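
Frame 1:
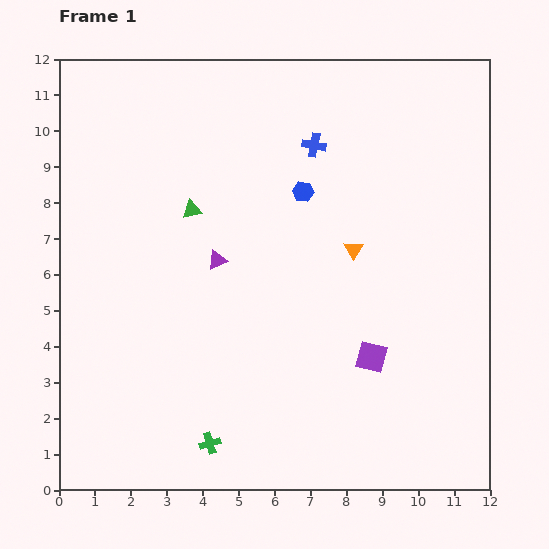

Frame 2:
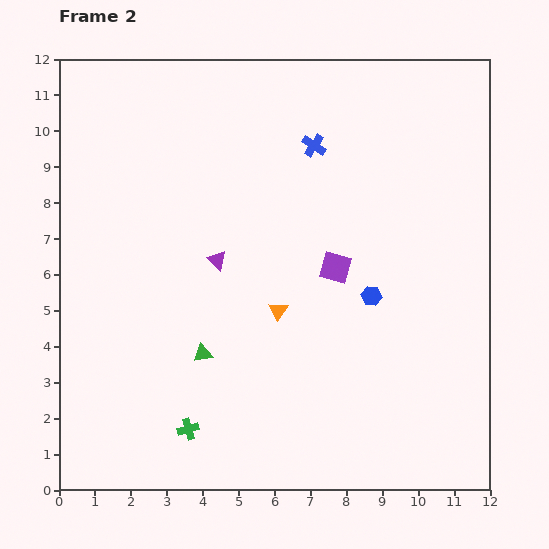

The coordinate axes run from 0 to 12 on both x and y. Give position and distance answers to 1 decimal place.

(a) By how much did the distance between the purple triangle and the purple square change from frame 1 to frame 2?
-1.8

Distance in frame 1: 5.1. Distance in frame 2: 3.3.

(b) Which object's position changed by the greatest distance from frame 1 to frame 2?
the green triangle

(moved 4.0; next 3.5)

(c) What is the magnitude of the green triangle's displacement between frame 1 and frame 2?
4.0

The green triangle moved from (3.7, 7.8) to (4.0, 3.8), a distance of √(0.3² + 4.0²) ≈ 4.0.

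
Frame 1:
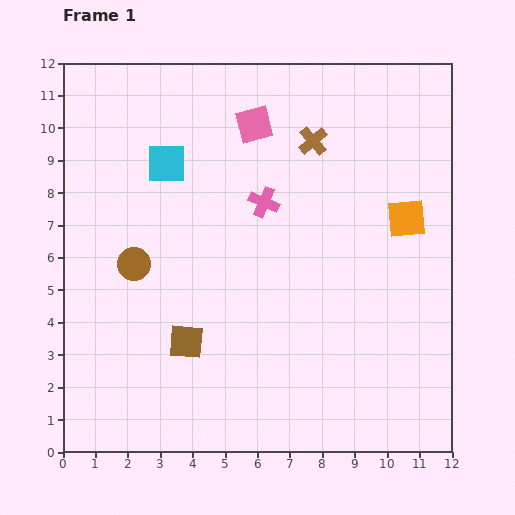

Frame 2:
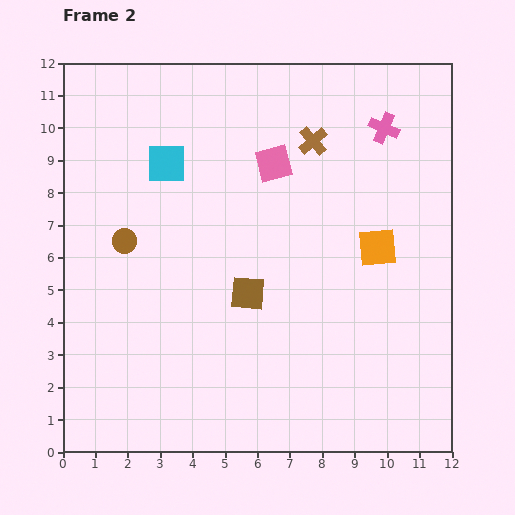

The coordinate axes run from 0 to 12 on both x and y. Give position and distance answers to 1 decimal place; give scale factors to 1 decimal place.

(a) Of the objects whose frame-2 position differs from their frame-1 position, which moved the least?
the brown circle

(moved 0.8)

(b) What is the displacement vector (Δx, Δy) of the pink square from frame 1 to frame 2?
(0.6, -1.2)

The pink square was at (5.9, 10.1) in frame 1 and (6.5, 8.9) in frame 2.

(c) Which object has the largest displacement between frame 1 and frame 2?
the pink cross

(moved 4.4; next 2.4)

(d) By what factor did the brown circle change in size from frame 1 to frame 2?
0.8×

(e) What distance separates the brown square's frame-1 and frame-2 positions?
2.4

The brown square moved from (3.8, 3.4) to (5.7, 4.9), a distance of √(1.9² + 1.5²) ≈ 2.4.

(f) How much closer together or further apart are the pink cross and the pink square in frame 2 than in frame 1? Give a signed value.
+1.2

Distance in frame 1: 2.4. Distance in frame 2: 3.6.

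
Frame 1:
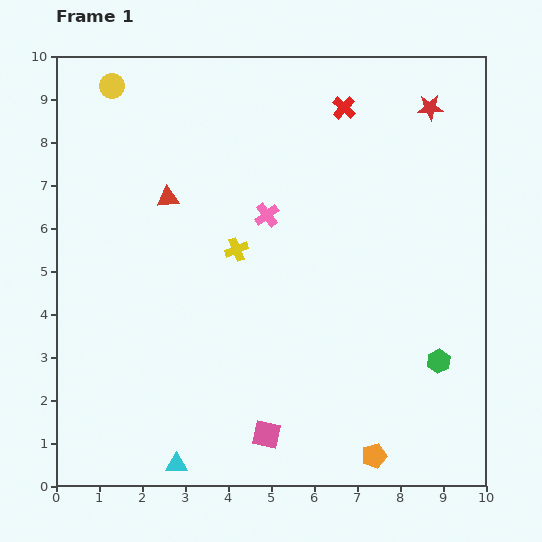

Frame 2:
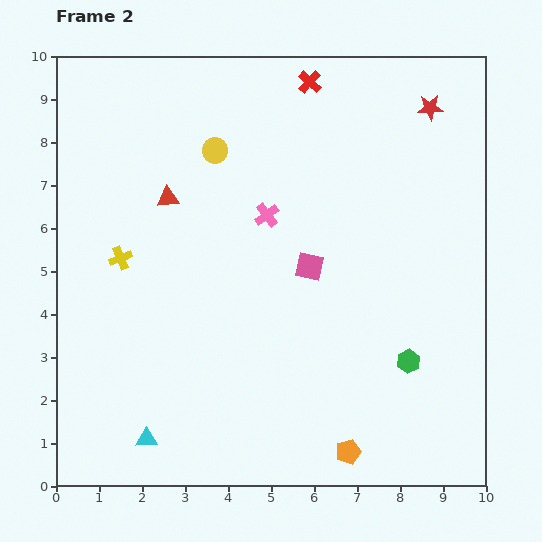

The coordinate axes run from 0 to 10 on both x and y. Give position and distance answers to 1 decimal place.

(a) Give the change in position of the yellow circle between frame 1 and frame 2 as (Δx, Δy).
(2.4, -1.5)

The yellow circle was at (1.3, 9.3) in frame 1 and (3.7, 7.8) in frame 2.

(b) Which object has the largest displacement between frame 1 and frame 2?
the pink square

(moved 4.0; next 2.8)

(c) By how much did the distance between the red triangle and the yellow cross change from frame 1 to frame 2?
-0.2

Distance in frame 1: 2.0. Distance in frame 2: 1.8.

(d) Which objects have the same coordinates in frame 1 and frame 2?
the red star, the pink cross, the red triangle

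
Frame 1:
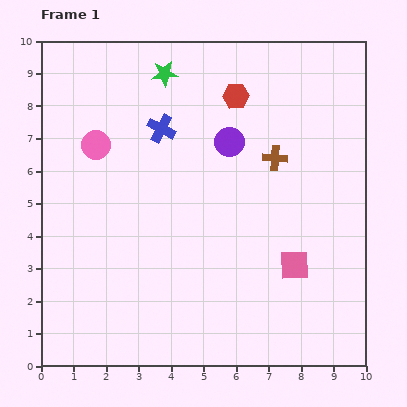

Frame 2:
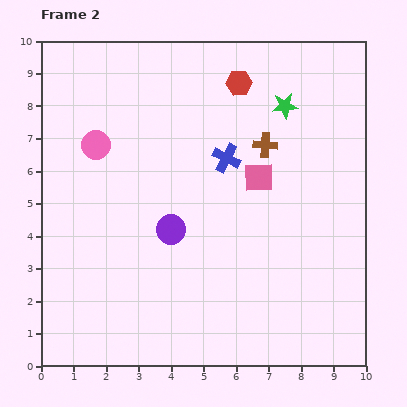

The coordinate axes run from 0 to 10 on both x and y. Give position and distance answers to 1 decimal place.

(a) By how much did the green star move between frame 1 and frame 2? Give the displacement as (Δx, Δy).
(3.7, -1.0)

The green star was at (3.8, 9.0) in frame 1 and (7.5, 8.0) in frame 2.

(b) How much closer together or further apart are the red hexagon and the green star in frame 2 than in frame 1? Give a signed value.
-0.7

Distance in frame 1: 2.3. Distance in frame 2: 1.6.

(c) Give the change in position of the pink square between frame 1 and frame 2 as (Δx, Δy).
(-1.1, 2.7)

The pink square was at (7.8, 3.1) in frame 1 and (6.7, 5.8) in frame 2.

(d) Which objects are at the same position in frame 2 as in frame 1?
the pink circle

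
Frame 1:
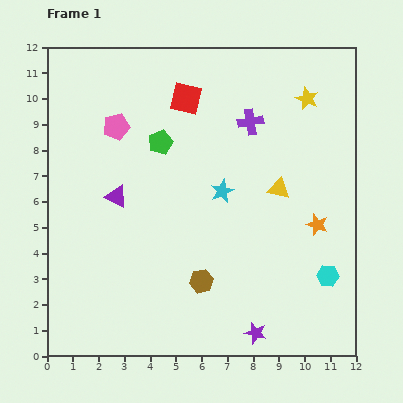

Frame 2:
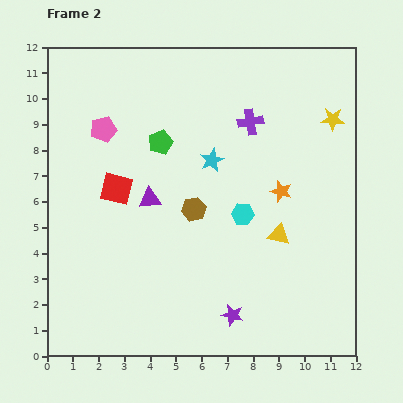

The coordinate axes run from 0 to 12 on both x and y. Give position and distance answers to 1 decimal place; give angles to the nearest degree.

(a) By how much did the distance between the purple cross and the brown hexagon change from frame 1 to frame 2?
-2.5

Distance in frame 1: 6.5. Distance in frame 2: 4.0.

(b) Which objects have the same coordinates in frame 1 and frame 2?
the green pentagon, the purple cross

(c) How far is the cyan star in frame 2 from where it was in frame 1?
1.3

The cyan star moved from (6.8, 6.4) to (6.4, 7.6), a distance of √(0.4² + 1.2²) ≈ 1.3.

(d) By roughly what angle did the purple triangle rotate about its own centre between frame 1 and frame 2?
32° counter-clockwise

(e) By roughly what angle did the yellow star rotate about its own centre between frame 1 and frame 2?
22° counter-clockwise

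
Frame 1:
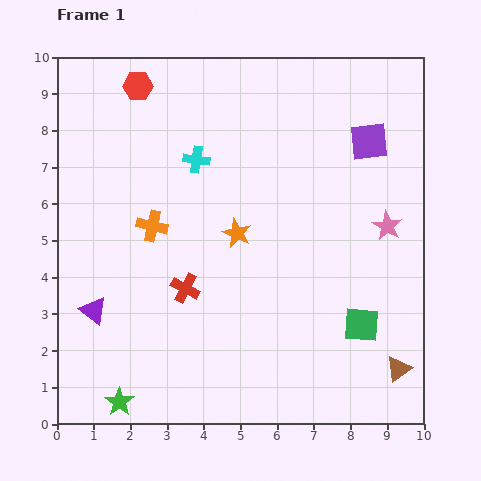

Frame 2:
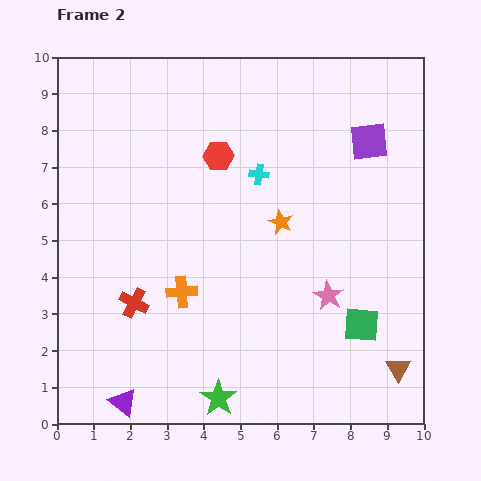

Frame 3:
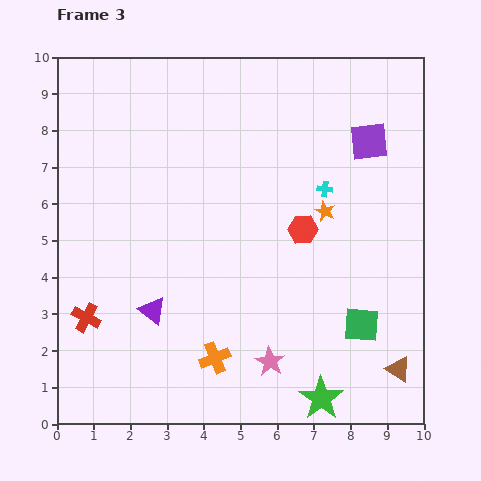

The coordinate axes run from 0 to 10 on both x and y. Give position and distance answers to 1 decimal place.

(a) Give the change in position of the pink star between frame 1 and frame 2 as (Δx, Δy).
(-1.6, -1.9)

The pink star was at (9.0, 5.4) in frame 1 and (7.4, 3.5) in frame 2.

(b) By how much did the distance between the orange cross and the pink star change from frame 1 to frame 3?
-4.9

Distance in frame 1: 6.4. Distance in frame 3: 1.5.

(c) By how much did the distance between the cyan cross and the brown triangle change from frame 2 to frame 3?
-1.2

Distance in frame 2: 6.5. Distance in frame 3: 5.3.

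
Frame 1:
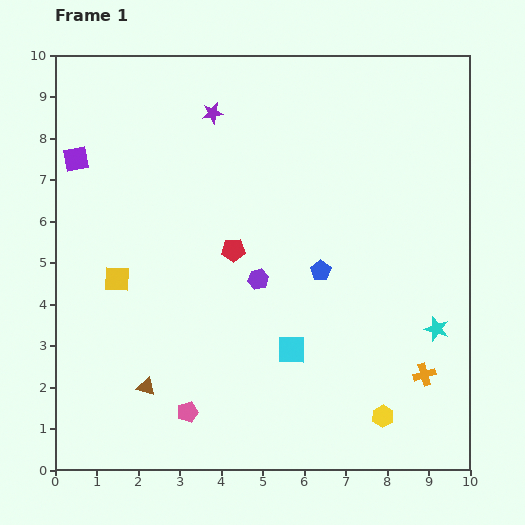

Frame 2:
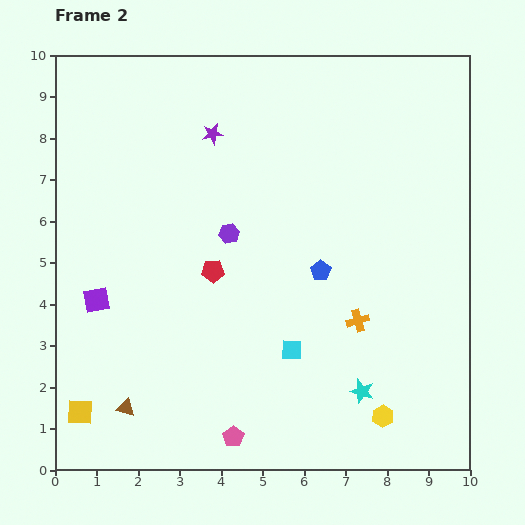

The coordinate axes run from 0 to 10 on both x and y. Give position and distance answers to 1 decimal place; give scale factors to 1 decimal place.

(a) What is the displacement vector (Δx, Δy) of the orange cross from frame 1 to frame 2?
(-1.6, 1.3)

The orange cross was at (8.9, 2.3) in frame 1 and (7.3, 3.6) in frame 2.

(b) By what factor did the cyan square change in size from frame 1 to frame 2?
0.7×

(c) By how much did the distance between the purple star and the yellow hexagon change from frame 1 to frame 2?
-0.5

Distance in frame 1: 8.4. Distance in frame 2: 7.9.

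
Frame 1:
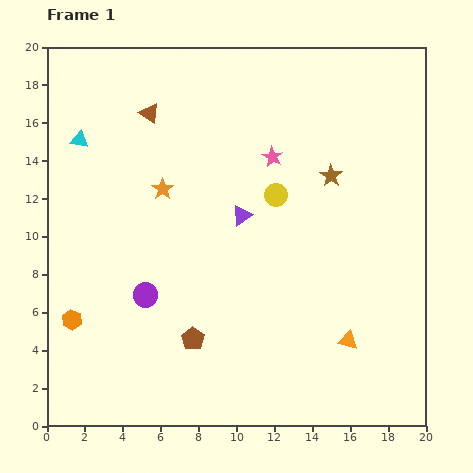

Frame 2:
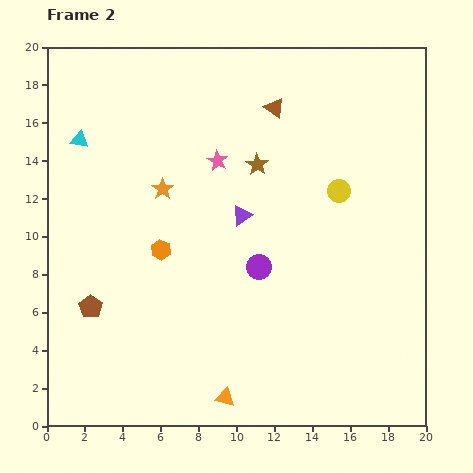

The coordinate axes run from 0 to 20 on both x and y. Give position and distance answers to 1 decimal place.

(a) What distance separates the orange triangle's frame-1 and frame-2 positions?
7.2

The orange triangle moved from (15.9, 4.5) to (9.4, 1.5), a distance of √(6.5² + 3.0²) ≈ 7.2.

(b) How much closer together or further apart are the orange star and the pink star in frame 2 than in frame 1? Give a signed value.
-2.7

Distance in frame 1: 6.0. Distance in frame 2: 3.3.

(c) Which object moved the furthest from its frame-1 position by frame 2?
the orange triangle

(moved 7.2; next 6.6)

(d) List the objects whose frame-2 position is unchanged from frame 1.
the purple triangle, the orange star, the cyan triangle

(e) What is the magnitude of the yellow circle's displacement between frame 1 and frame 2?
3.3

The yellow circle moved from (12.1, 12.2) to (15.4, 12.4), a distance of √(3.3² + 0.2²) ≈ 3.3.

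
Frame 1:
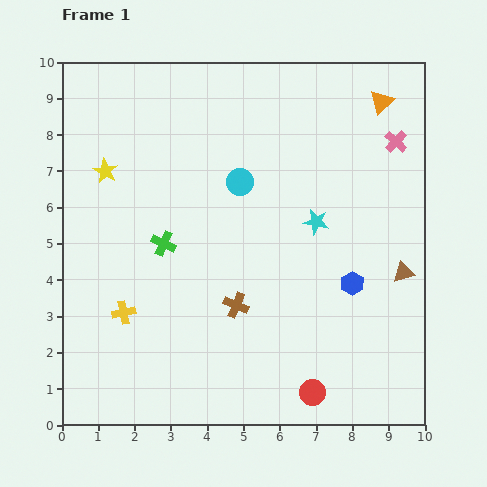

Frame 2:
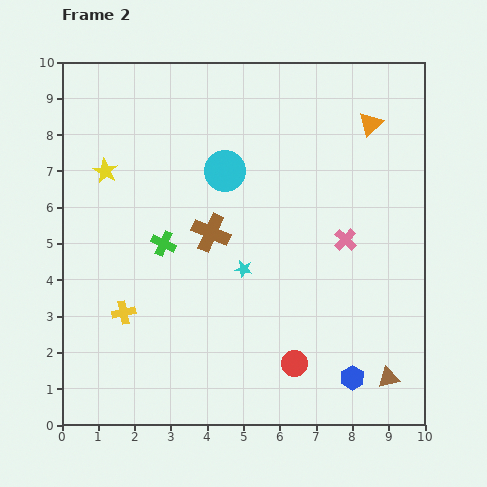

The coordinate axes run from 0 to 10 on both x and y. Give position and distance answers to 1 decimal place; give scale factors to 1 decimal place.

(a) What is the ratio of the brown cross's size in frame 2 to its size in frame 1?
1.5×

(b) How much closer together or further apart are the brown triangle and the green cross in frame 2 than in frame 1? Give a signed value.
+0.6

Distance in frame 1: 6.6. Distance in frame 2: 7.2.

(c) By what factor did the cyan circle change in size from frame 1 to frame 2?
1.5×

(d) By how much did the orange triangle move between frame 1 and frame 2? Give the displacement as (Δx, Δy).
(-0.3, -0.6)

The orange triangle was at (8.8, 8.9) in frame 1 and (8.5, 8.3) in frame 2.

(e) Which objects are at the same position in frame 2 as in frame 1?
the yellow cross, the green cross, the yellow star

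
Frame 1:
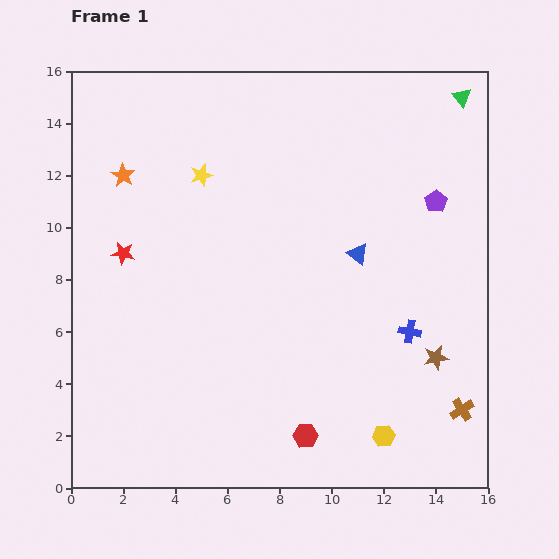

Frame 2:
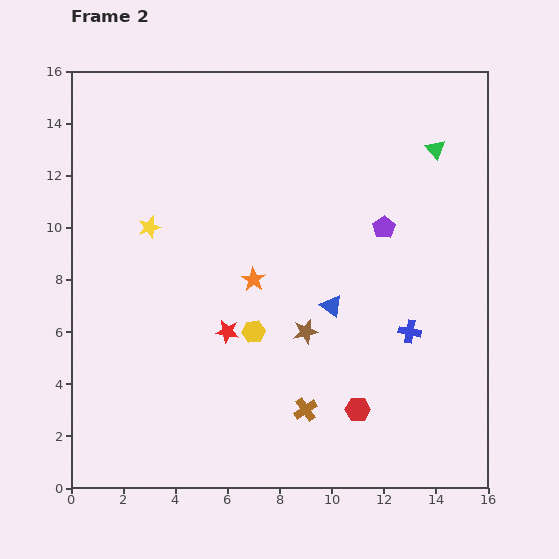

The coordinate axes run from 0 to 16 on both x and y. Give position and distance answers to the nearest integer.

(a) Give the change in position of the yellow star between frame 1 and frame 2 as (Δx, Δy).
(-2, -2)

The yellow star was at (5, 12) in frame 1 and (3, 10) in frame 2.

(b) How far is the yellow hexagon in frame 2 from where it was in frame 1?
6

The yellow hexagon moved from (12, 2) to (7, 6), a distance of √(5² + 4²) ≈ 6.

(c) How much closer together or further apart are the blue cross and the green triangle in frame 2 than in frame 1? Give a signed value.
-2

Distance in frame 1: 9. Distance in frame 2: 7.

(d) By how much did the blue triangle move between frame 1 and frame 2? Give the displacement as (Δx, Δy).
(-1, -2)

The blue triangle was at (11, 9) in frame 1 and (10, 7) in frame 2.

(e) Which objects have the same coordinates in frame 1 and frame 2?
the blue cross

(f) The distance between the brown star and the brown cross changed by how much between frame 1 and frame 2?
+1

Distance in frame 1: 2. Distance in frame 2: 3.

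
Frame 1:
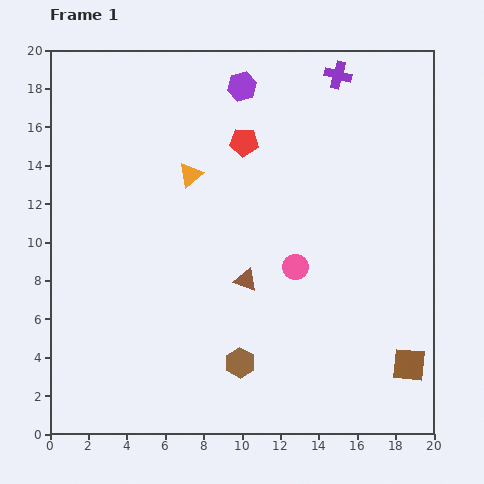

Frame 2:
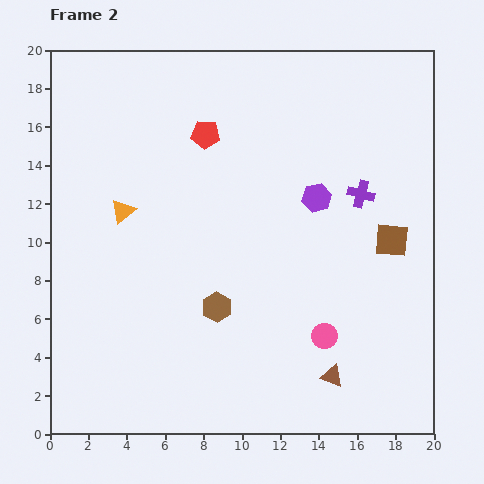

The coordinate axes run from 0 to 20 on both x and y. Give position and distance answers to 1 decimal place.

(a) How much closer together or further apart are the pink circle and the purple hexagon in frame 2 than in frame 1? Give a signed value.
-2.6

Distance in frame 1: 9.8. Distance in frame 2: 7.2.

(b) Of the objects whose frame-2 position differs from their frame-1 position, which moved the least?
the red pentagon

(moved 2.0)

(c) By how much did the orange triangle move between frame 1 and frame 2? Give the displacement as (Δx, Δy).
(-3.5, -1.9)

The orange triangle was at (7.3, 13.5) in frame 1 and (3.8, 11.6) in frame 2.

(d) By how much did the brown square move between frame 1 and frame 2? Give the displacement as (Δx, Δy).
(-0.9, 6.5)

The brown square was at (18.7, 3.6) in frame 1 and (17.8, 10.1) in frame 2.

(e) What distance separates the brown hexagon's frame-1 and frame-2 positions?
3.1

The brown hexagon moved from (9.9, 3.7) to (8.7, 6.6), a distance of √(1.2² + 2.9²) ≈ 3.1.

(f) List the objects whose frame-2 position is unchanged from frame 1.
none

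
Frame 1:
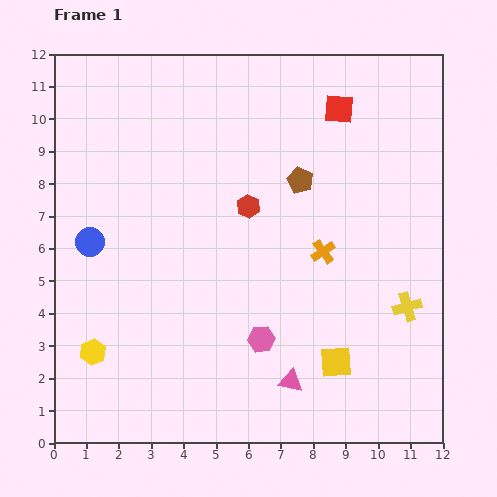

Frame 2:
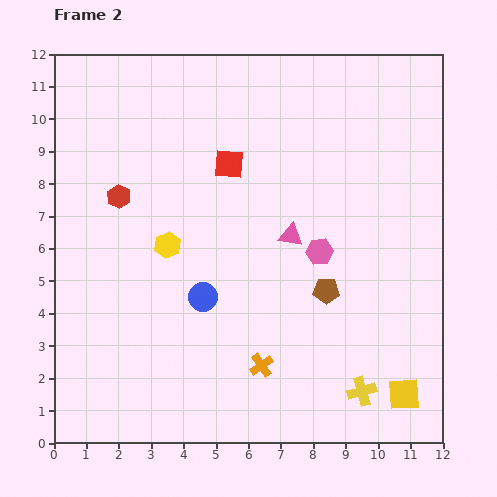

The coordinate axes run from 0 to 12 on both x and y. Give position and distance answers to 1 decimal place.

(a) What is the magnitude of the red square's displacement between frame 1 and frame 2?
3.8

The red square moved from (8.8, 10.3) to (5.4, 8.6), a distance of √(3.4² + 1.7²) ≈ 3.8.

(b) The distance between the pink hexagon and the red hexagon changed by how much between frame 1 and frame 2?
+2.3

Distance in frame 1: 4.1. Distance in frame 2: 6.4.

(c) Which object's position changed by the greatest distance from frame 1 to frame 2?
the pink triangle

(moved 4.5; next 4.0)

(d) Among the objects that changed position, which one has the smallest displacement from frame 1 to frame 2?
the yellow square

(moved 2.3)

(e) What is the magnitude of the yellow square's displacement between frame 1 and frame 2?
2.3

The yellow square moved from (8.7, 2.5) to (10.8, 1.5), a distance of √(2.1² + 1.0²) ≈ 2.3.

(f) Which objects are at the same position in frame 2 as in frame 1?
none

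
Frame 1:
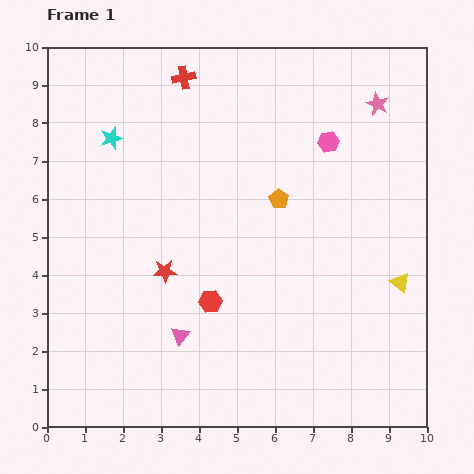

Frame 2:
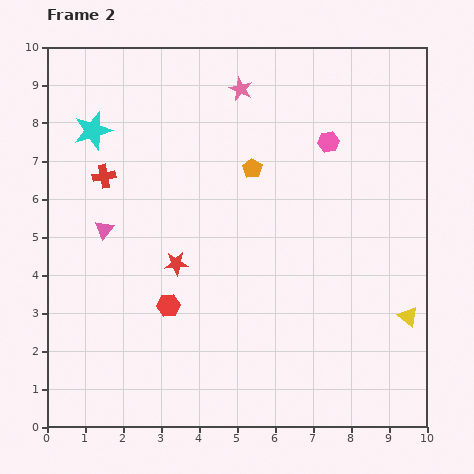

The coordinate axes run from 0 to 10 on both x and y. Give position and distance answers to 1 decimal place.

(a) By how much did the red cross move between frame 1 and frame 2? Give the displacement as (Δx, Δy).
(-2.1, -2.6)

The red cross was at (3.6, 9.2) in frame 1 and (1.5, 6.6) in frame 2.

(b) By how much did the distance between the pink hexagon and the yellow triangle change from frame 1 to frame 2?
+0.9

Distance in frame 1: 4.2. Distance in frame 2: 5.1.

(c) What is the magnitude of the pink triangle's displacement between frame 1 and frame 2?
3.4

The pink triangle moved from (3.5, 2.4) to (1.5, 5.2), a distance of √(2.0² + 2.8²) ≈ 3.4.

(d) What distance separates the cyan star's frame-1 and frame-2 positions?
0.5

The cyan star moved from (1.7, 7.6) to (1.2, 7.8), a distance of √(0.5² + 0.2²) ≈ 0.5.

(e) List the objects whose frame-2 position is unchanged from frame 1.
the pink hexagon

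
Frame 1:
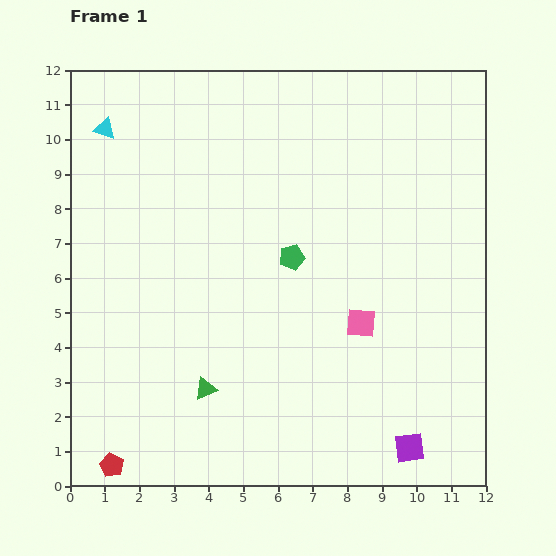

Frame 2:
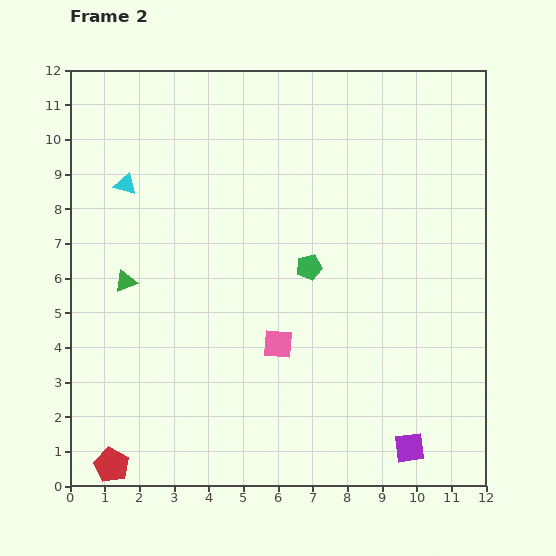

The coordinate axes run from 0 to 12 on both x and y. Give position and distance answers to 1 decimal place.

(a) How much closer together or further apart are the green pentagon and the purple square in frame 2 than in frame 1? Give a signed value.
-0.5

Distance in frame 1: 6.5. Distance in frame 2: 6.0.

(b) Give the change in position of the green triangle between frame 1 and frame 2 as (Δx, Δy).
(-2.3, 3.1)

The green triangle was at (3.9, 2.8) in frame 1 and (1.6, 5.9) in frame 2.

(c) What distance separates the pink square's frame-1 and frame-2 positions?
2.5

The pink square moved from (8.4, 4.7) to (6.0, 4.1), a distance of √(2.4² + 0.6²) ≈ 2.5.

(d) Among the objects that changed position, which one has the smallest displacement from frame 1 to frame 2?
the green pentagon

(moved 0.6)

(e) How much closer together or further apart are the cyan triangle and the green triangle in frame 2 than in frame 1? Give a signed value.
-5.2

Distance in frame 1: 8.0. Distance in frame 2: 2.8.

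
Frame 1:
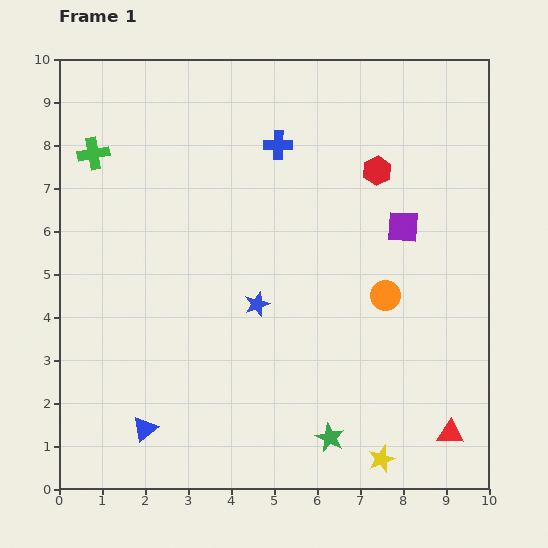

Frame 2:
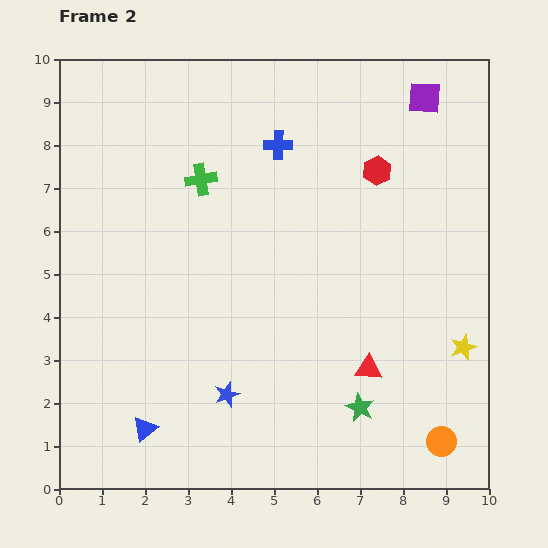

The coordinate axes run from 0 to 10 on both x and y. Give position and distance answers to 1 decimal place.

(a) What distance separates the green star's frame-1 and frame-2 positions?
1.0

The green star moved from (6.3, 1.2) to (7.0, 1.9), a distance of √(0.7² + 0.7²) ≈ 1.0.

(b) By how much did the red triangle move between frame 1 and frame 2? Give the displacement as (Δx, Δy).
(-1.9, 1.5)

The red triangle was at (9.1, 1.3) in frame 1 and (7.2, 2.8) in frame 2.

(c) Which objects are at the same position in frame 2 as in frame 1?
the blue cross, the blue triangle, the red hexagon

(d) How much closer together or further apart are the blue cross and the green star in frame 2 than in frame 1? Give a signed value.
-0.5

Distance in frame 1: 6.9. Distance in frame 2: 6.4.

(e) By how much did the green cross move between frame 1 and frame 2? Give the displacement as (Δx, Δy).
(2.5, -0.6)

The green cross was at (0.8, 7.8) in frame 1 and (3.3, 7.2) in frame 2.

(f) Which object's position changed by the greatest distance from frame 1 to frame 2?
the orange circle

(moved 3.6; next 3.2)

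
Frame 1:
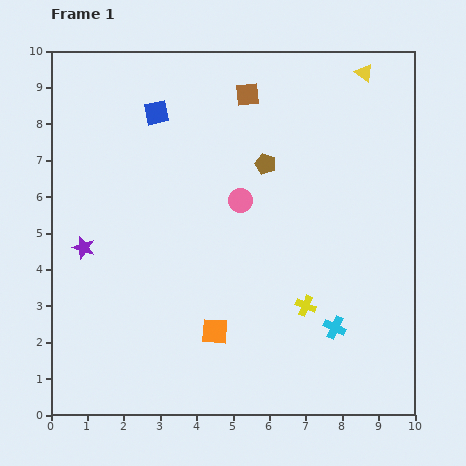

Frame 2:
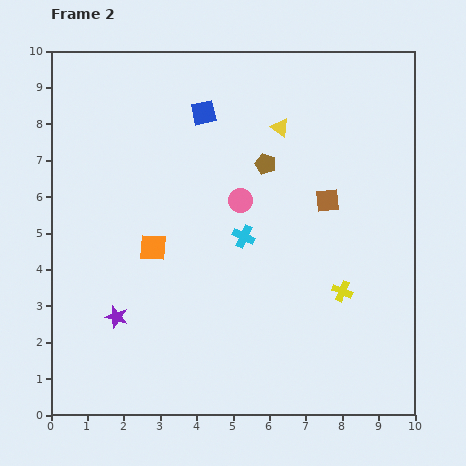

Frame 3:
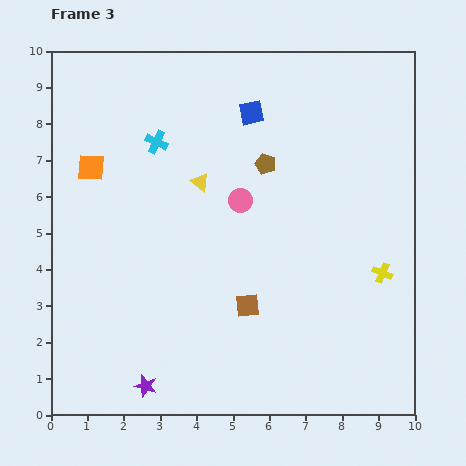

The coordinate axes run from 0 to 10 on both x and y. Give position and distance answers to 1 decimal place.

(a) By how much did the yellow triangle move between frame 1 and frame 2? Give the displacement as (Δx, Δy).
(-2.3, -1.5)

The yellow triangle was at (8.6, 9.4) in frame 1 and (6.3, 7.9) in frame 2.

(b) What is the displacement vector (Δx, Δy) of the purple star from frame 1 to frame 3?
(1.7, -3.8)

The purple star was at (0.9, 4.6) in frame 1 and (2.6, 0.8) in frame 3.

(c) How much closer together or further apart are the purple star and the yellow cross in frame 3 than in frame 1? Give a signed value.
+0.9

Distance in frame 1: 6.3. Distance in frame 3: 7.2.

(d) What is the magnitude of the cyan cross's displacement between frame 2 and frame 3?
3.5

The cyan cross moved from (5.3, 4.9) to (2.9, 7.5), a distance of √(2.4² + 2.6²) ≈ 3.5.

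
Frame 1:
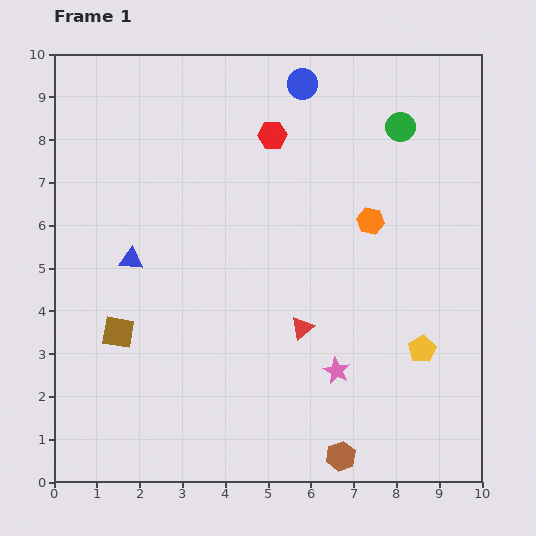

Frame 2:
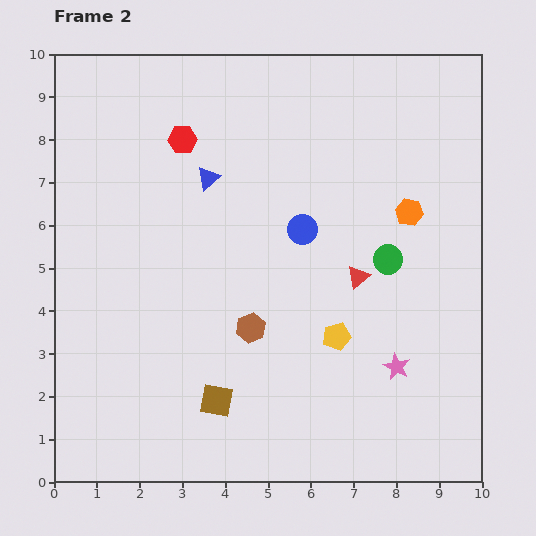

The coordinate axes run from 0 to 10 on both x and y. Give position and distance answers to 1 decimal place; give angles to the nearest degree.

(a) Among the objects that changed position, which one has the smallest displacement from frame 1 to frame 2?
the orange hexagon

(moved 0.9)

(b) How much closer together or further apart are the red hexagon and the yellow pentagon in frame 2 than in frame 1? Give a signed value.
-0.3

Distance in frame 1: 6.1. Distance in frame 2: 5.8.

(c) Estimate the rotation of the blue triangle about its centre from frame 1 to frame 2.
46° counter-clockwise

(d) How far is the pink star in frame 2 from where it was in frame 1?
1.4

The pink star moved from (6.6, 2.6) to (8.0, 2.7), a distance of √(1.4² + 0.1²) ≈ 1.4.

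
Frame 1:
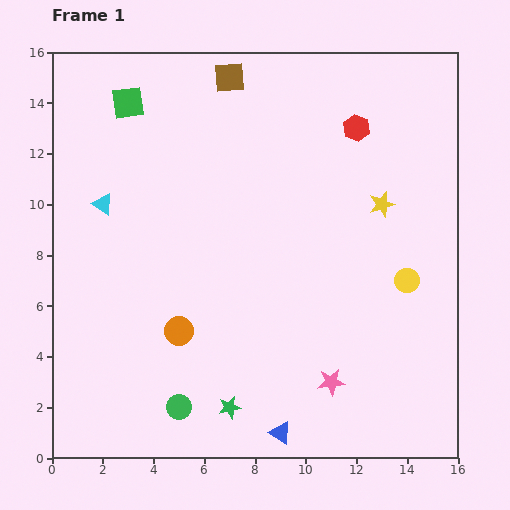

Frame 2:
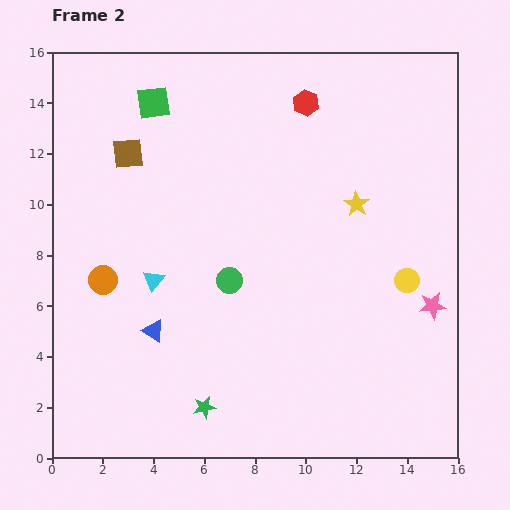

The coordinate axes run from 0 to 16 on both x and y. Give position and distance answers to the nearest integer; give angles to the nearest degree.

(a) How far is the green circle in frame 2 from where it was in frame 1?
5

The green circle moved from (5, 2) to (7, 7), a distance of √(2² + 5²) ≈ 5.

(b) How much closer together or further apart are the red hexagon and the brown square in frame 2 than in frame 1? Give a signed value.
+2

Distance in frame 1: 5. Distance in frame 2: 7.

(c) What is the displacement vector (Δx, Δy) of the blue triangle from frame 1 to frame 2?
(-5, 4)

The blue triangle was at (9, 1) in frame 1 and (4, 5) in frame 2.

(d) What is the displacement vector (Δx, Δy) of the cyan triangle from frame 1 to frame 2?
(2, -3)

The cyan triangle was at (2, 10) in frame 1 and (4, 7) in frame 2.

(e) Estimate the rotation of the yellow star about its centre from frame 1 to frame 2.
24° counter-clockwise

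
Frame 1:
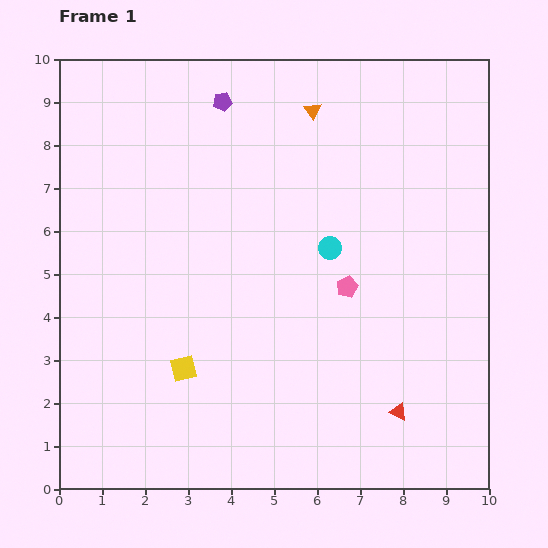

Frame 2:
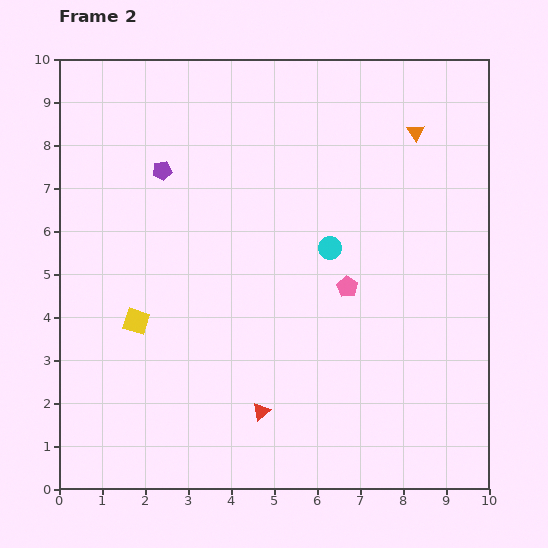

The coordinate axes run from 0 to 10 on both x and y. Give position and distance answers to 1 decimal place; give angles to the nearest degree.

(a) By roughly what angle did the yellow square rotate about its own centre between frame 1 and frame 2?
31° clockwise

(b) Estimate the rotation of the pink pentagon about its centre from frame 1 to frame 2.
16° counter-clockwise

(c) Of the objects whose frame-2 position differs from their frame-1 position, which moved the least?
the yellow square

(moved 1.6)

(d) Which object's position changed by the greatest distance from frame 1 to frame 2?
the red triangle

(moved 3.2; next 2.5)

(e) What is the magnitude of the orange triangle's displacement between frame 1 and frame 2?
2.5

The orange triangle moved from (5.9, 8.8) to (8.3, 8.3), a distance of √(2.4² + 0.5²) ≈ 2.5.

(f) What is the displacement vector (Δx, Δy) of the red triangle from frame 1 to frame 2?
(-3.2, 0.0)

The red triangle was at (7.9, 1.8) in frame 1 and (4.7, 1.8) in frame 2.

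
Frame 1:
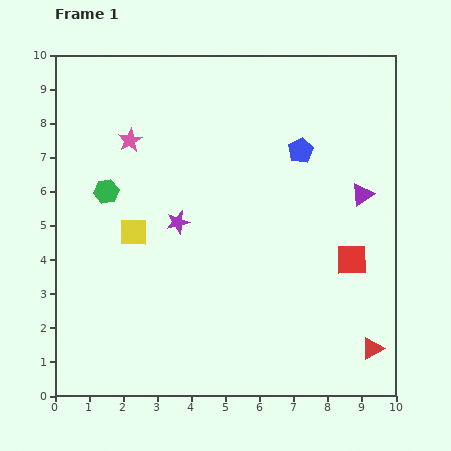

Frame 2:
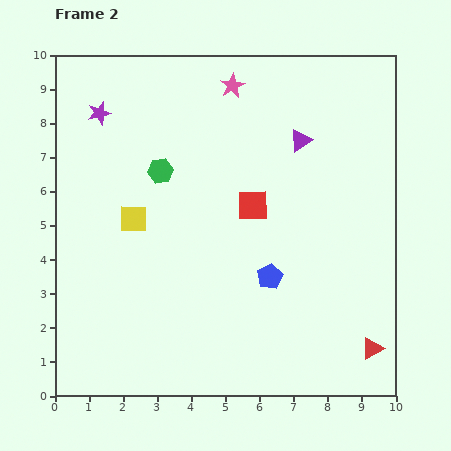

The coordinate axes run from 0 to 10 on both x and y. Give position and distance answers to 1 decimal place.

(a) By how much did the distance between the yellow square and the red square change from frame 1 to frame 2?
-2.9

Distance in frame 1: 6.4. Distance in frame 2: 3.5.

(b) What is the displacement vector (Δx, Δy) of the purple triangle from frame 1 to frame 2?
(-1.8, 1.6)

The purple triangle was at (9.0, 5.9) in frame 1 and (7.2, 7.5) in frame 2.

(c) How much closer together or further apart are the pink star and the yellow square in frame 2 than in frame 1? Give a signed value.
+2.2

Distance in frame 1: 2.7. Distance in frame 2: 4.9.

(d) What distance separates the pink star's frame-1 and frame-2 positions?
3.4

The pink star moved from (2.2, 7.5) to (5.2, 9.1), a distance of √(3.0² + 1.6²) ≈ 3.4.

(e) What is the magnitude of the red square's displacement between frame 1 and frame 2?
3.3

The red square moved from (8.7, 4.0) to (5.8, 5.6), a distance of √(2.9² + 1.6²) ≈ 3.3.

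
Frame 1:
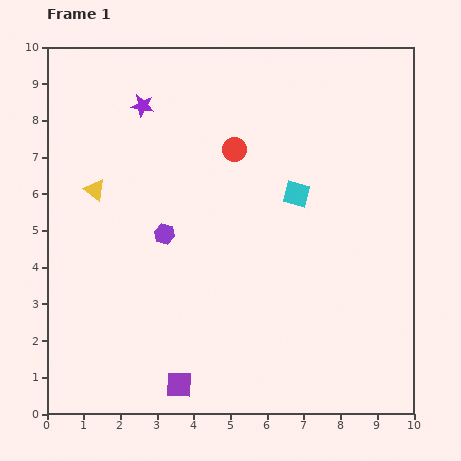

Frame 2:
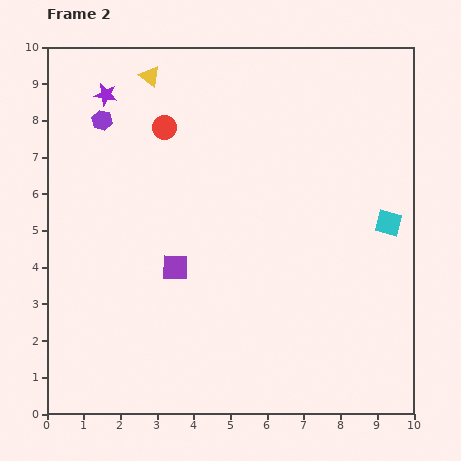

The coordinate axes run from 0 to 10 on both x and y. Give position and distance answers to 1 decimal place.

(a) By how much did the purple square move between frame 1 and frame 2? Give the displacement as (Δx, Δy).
(-0.1, 3.2)

The purple square was at (3.6, 0.8) in frame 1 and (3.5, 4.0) in frame 2.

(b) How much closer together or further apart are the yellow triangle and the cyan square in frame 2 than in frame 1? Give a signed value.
+2.1

Distance in frame 1: 5.5. Distance in frame 2: 7.6.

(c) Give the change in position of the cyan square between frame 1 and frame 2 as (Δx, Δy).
(2.5, -0.8)

The cyan square was at (6.8, 6.0) in frame 1 and (9.3, 5.2) in frame 2.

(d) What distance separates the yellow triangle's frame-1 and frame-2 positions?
3.4

The yellow triangle moved from (1.3, 6.1) to (2.8, 9.2), a distance of √(1.5² + 3.1²) ≈ 3.4.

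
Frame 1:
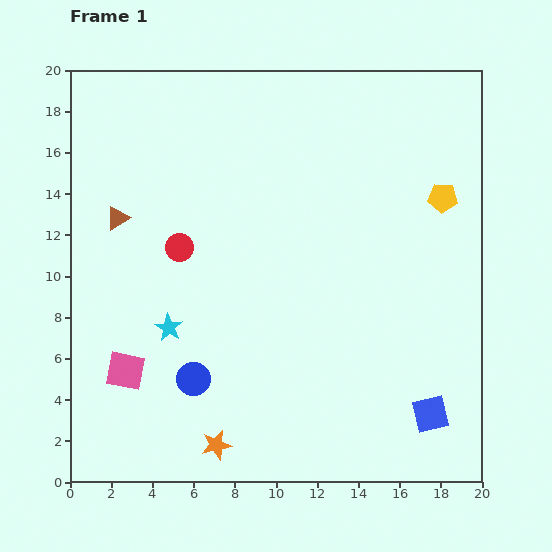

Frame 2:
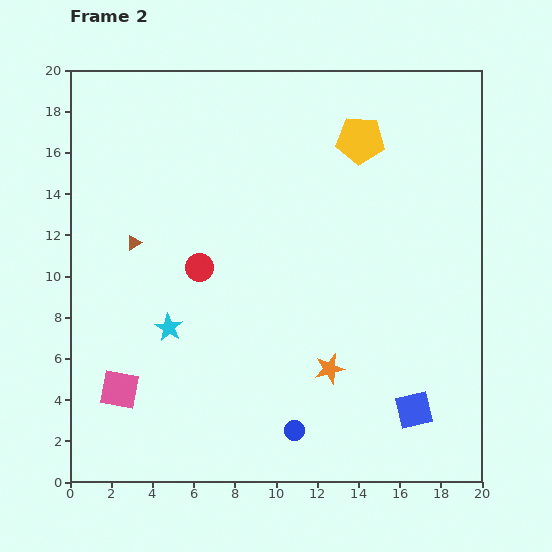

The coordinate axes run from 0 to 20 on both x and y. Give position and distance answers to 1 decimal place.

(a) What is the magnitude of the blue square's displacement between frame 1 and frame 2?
0.8

The blue square moved from (17.5, 3.3) to (16.7, 3.5), a distance of √(0.8² + 0.2²) ≈ 0.8.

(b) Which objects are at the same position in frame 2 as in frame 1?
the cyan star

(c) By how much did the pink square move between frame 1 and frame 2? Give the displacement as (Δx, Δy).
(-0.3, -0.9)

The pink square was at (2.7, 5.4) in frame 1 and (2.4, 4.5) in frame 2.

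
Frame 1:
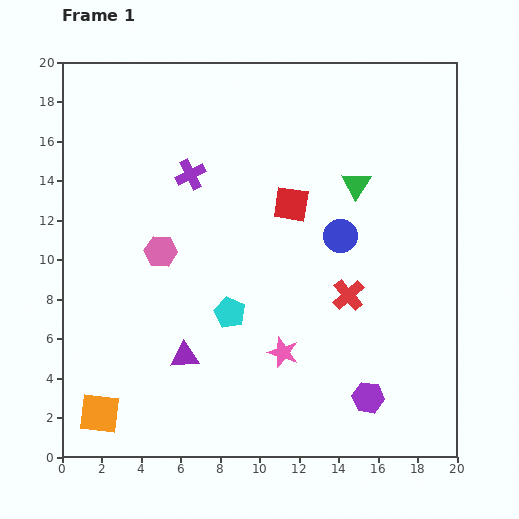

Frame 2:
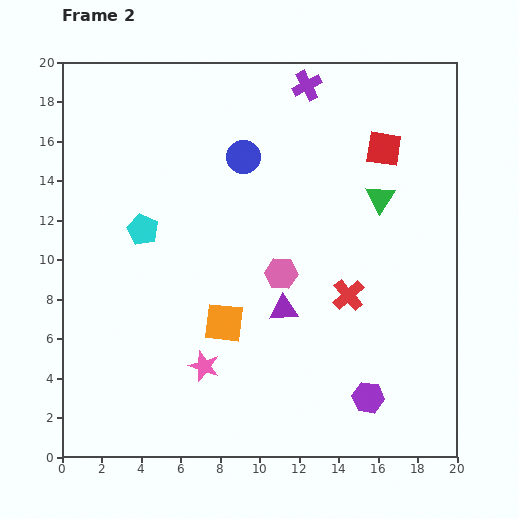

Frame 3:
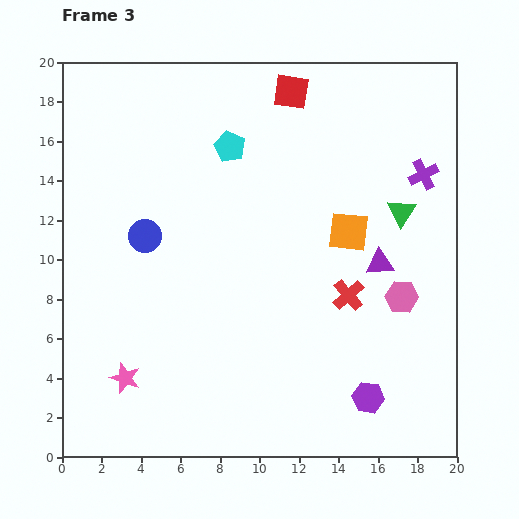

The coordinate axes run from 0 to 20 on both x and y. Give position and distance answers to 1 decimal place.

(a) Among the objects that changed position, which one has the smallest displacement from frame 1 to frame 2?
the green triangle

(moved 1.4)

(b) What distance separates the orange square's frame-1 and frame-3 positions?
15.6

The orange square moved from (1.9, 2.2) to (14.5, 11.4), a distance of √(12.6² + 9.2²) ≈ 15.6.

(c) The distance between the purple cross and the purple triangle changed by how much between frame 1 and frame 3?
-4.2

Distance in frame 1: 9.2. Distance in frame 3: 5.0.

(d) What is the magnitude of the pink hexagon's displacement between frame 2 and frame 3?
6.2

The pink hexagon moved from (11.1, 9.3) to (17.2, 8.1), a distance of √(6.1² + 1.2²) ≈ 6.2.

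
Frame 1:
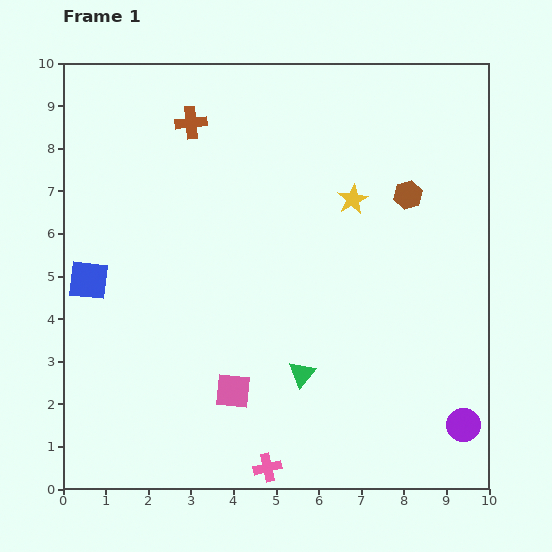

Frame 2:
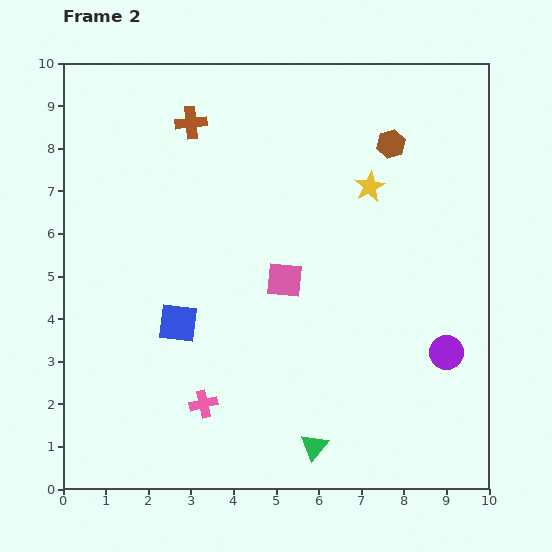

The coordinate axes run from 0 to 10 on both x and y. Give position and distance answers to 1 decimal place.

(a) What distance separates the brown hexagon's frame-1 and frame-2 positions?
1.3

The brown hexagon moved from (8.1, 6.9) to (7.7, 8.1), a distance of √(0.4² + 1.2²) ≈ 1.3.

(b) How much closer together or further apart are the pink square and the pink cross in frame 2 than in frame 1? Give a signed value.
+1.5

Distance in frame 1: 2.0. Distance in frame 2: 3.5.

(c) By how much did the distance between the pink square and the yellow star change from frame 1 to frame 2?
-2.3

Distance in frame 1: 5.3. Distance in frame 2: 3.0.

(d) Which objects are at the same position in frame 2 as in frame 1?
the brown cross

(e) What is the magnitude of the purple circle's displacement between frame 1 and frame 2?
1.7

The purple circle moved from (9.4, 1.5) to (9.0, 3.2), a distance of √(0.4² + 1.7²) ≈ 1.7.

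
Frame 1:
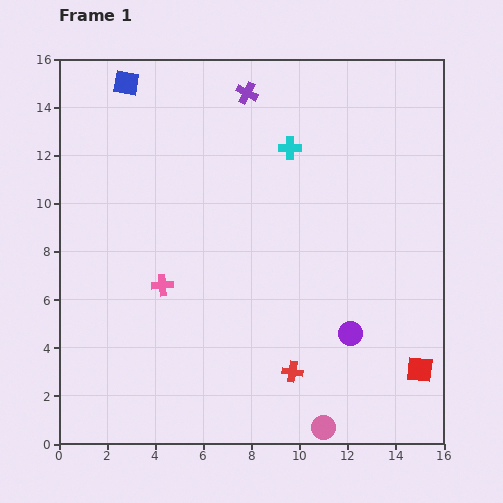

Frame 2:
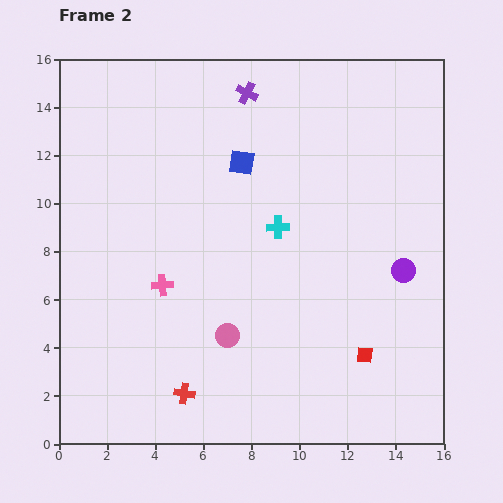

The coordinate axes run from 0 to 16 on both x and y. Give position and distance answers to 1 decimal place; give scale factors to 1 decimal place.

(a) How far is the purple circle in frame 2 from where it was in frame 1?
3.4

The purple circle moved from (12.1, 4.6) to (14.3, 7.2), a distance of √(2.2² + 2.6²) ≈ 3.4.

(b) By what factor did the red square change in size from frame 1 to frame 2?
0.6×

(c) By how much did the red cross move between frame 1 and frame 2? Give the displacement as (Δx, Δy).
(-4.5, -0.9)

The red cross was at (9.7, 3.0) in frame 1 and (5.2, 2.1) in frame 2.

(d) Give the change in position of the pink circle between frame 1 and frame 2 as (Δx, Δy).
(-4.0, 3.8)

The pink circle was at (11.0, 0.7) in frame 1 and (7.0, 4.5) in frame 2.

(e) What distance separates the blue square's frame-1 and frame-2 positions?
5.8

The blue square moved from (2.8, 15.0) to (7.6, 11.7), a distance of √(4.8² + 3.3²) ≈ 5.8.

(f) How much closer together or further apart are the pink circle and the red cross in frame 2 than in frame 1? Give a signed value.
+0.4

Distance in frame 1: 2.6. Distance in frame 2: 3.0.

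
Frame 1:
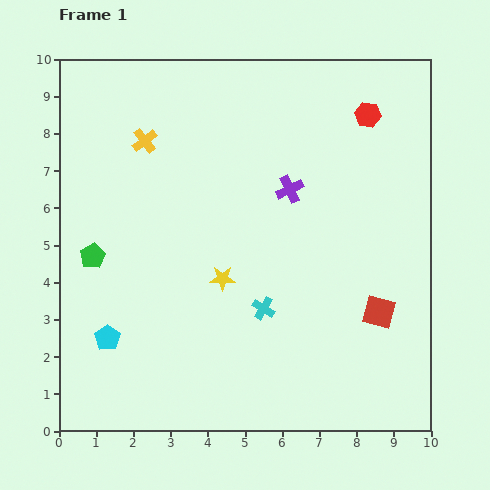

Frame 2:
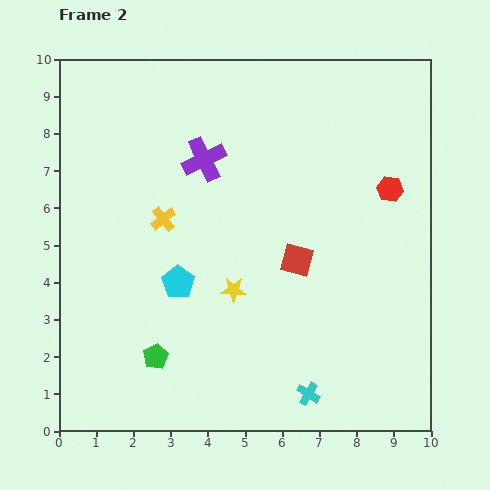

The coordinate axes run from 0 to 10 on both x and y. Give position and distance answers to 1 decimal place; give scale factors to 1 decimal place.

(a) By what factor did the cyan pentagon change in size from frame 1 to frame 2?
1.3×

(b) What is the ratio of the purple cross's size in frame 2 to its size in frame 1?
1.6×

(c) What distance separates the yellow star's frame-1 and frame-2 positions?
0.4

The yellow star moved from (4.4, 4.1) to (4.7, 3.8), a distance of √(0.3² + 0.3²) ≈ 0.4.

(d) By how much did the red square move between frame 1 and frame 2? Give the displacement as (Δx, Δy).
(-2.2, 1.4)

The red square was at (8.6, 3.2) in frame 1 and (6.4, 4.6) in frame 2.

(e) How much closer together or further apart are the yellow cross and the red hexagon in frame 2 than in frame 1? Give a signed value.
+0.2

Distance in frame 1: 6.0. Distance in frame 2: 6.2.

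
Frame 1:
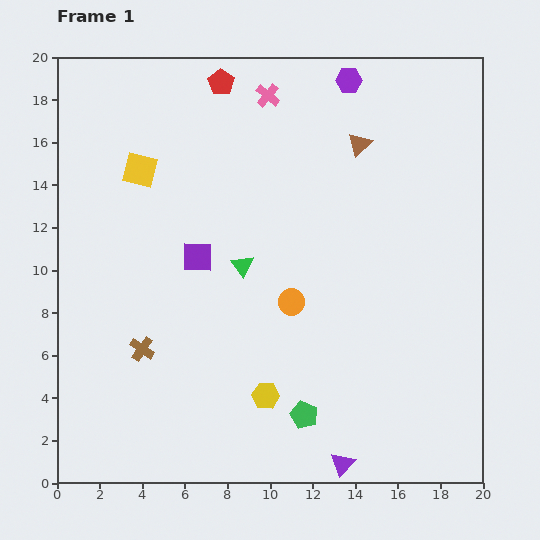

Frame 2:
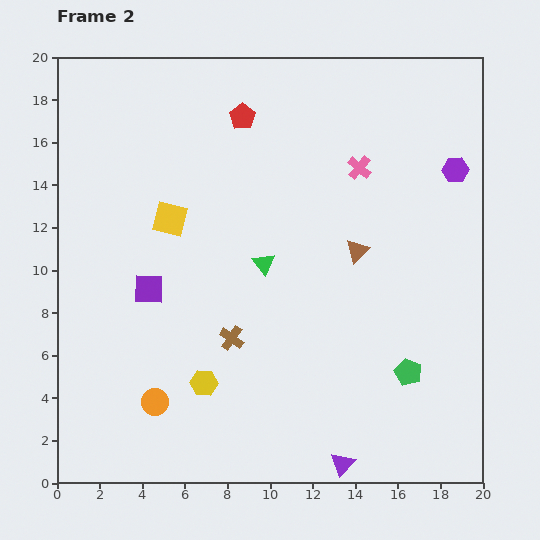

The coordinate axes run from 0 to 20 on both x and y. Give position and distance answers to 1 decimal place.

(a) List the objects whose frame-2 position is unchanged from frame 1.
the purple triangle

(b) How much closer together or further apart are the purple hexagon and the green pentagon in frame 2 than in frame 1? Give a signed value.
-6.0

Distance in frame 1: 15.8. Distance in frame 2: 9.8.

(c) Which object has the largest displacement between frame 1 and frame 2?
the orange circle

(moved 7.9; next 6.5)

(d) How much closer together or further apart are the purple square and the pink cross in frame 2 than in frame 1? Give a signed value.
+3.1

Distance in frame 1: 8.3. Distance in frame 2: 11.4.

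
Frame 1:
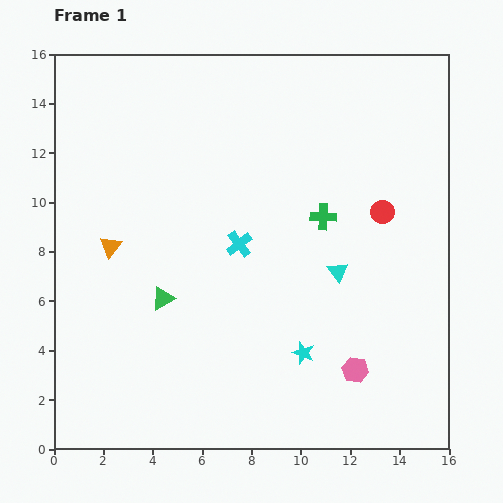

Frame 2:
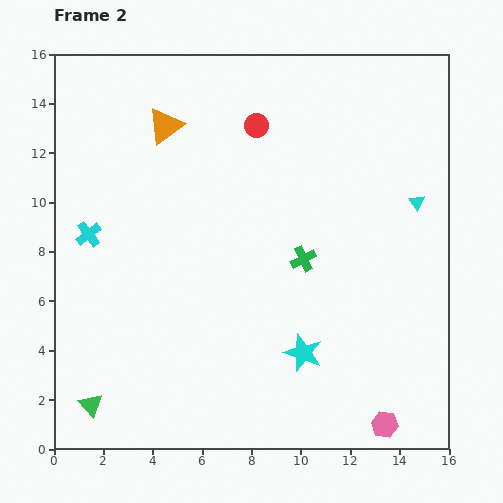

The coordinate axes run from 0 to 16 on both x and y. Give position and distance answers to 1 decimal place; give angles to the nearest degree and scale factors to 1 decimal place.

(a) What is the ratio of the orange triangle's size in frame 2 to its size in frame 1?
1.6×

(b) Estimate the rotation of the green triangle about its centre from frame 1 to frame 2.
43° counter-clockwise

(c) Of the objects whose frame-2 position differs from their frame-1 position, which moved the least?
the green cross

(moved 1.9)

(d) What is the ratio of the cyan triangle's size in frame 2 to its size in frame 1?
0.7×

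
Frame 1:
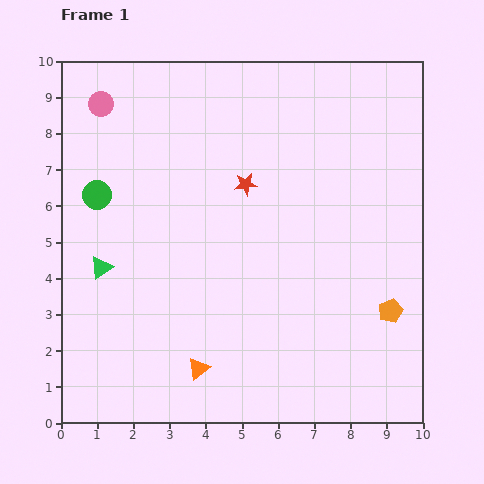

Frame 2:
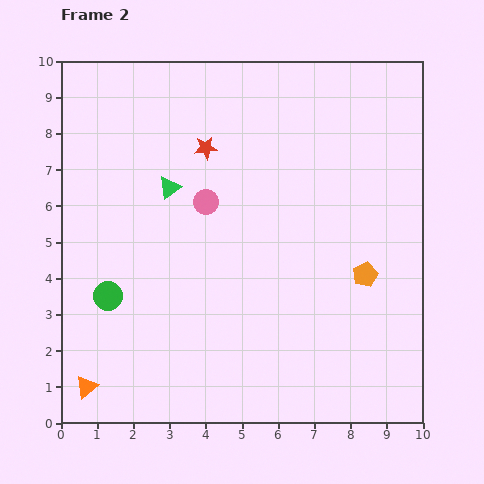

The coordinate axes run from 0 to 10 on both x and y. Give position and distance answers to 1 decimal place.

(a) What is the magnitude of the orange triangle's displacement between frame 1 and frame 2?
3.1

The orange triangle moved from (3.8, 1.5) to (0.7, 1.0), a distance of √(3.1² + 0.5²) ≈ 3.1.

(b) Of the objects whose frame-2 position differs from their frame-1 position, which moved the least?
the orange pentagon

(moved 1.2)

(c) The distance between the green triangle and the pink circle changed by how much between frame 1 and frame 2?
-3.4

Distance in frame 1: 4.5. Distance in frame 2: 1.1.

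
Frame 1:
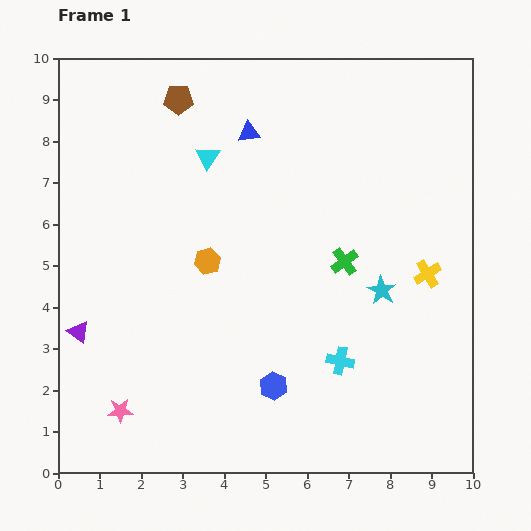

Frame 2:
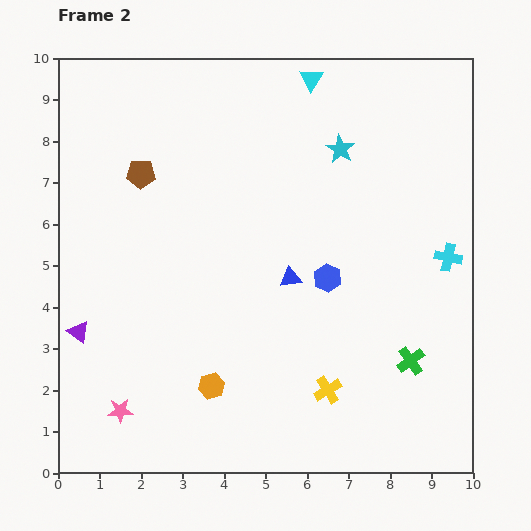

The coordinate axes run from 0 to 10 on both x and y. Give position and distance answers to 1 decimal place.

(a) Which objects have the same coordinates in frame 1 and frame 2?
the purple triangle, the pink star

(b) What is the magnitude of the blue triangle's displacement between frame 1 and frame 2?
3.6

The blue triangle moved from (4.6, 8.2) to (5.6, 4.7), a distance of √(1.0² + 3.5²) ≈ 3.6.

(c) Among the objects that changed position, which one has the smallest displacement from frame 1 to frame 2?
the brown pentagon

(moved 2.0)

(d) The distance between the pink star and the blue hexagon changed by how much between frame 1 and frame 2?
+2.2

Distance in frame 1: 3.7. Distance in frame 2: 5.9.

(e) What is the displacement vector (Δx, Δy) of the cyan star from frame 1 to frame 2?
(-1.0, 3.4)

The cyan star was at (7.8, 4.4) in frame 1 and (6.8, 7.8) in frame 2.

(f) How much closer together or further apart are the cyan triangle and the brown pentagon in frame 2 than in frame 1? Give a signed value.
+3.1

Distance in frame 1: 1.6. Distance in frame 2: 4.7.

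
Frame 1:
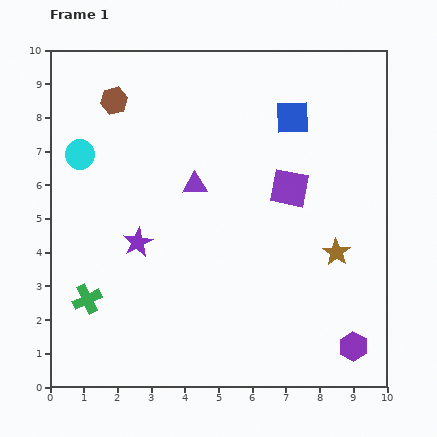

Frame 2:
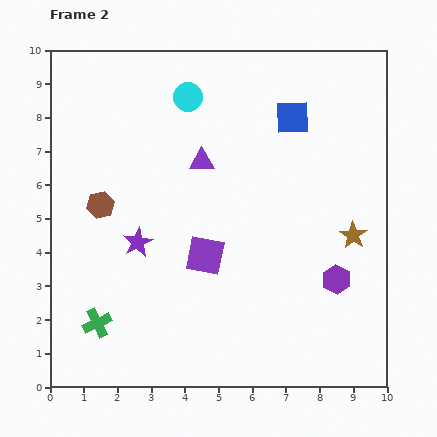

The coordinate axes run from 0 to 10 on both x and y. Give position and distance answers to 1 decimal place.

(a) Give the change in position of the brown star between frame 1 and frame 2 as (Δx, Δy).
(0.5, 0.5)

The brown star was at (8.5, 4.0) in frame 1 and (9.0, 4.5) in frame 2.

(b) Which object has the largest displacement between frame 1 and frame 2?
the cyan circle

(moved 3.6; next 3.2)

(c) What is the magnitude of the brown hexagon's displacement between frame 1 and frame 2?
3.1

The brown hexagon moved from (1.9, 8.5) to (1.5, 5.4), a distance of √(0.4² + 3.1²) ≈ 3.1.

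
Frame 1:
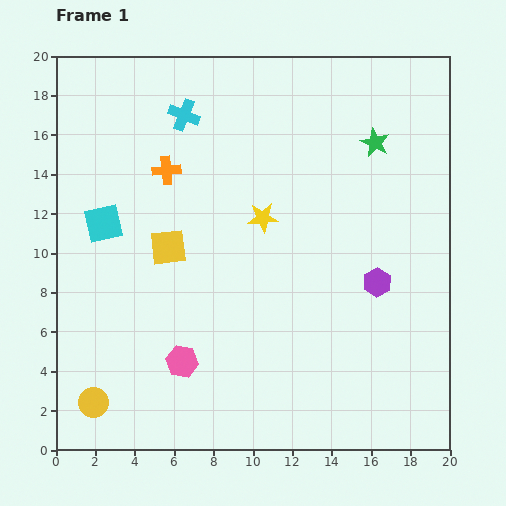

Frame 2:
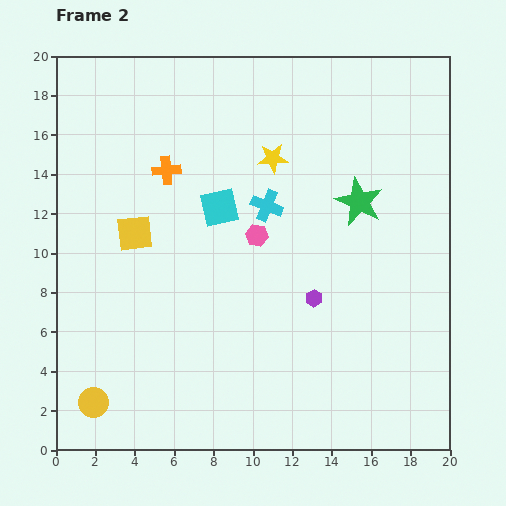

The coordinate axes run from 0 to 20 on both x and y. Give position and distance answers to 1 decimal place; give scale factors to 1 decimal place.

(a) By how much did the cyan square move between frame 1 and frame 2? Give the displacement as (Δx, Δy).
(5.9, 0.8)

The cyan square was at (2.4, 11.5) in frame 1 and (8.3, 12.3) in frame 2.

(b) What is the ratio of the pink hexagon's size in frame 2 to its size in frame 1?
0.7×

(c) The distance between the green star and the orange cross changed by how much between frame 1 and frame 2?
-0.8

Distance in frame 1: 10.7. Distance in frame 2: 9.9.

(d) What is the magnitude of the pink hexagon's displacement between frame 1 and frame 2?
7.4

The pink hexagon moved from (6.4, 4.5) to (10.2, 10.9), a distance of √(3.8² + 6.4²) ≈ 7.4.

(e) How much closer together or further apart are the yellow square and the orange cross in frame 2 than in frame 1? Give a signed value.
-0.3

Distance in frame 1: 3.9. Distance in frame 2: 3.6.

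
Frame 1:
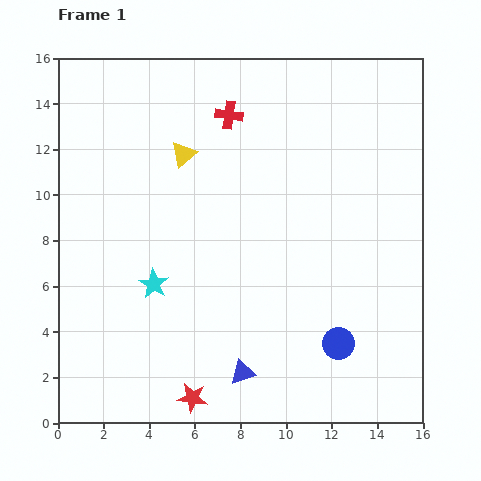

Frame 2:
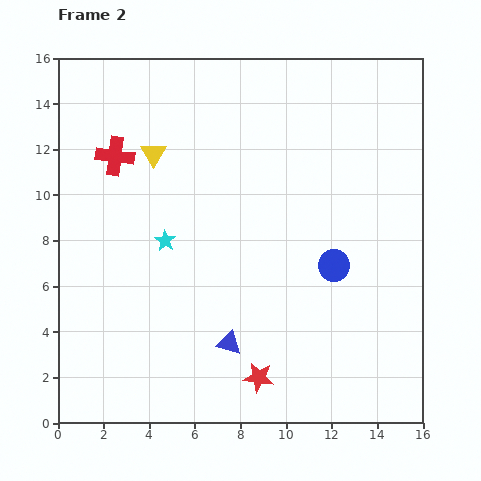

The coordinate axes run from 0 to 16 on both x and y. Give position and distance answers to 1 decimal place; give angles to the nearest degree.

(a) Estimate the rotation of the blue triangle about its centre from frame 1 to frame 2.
33° clockwise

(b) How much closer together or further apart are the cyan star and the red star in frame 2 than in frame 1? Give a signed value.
+2.0

Distance in frame 1: 5.3. Distance in frame 2: 7.3.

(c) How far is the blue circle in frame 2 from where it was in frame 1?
3.4

The blue circle moved from (12.3, 3.5) to (12.1, 6.9), a distance of √(0.2² + 3.4²) ≈ 3.4.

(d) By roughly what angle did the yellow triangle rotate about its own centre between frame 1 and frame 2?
20° counter-clockwise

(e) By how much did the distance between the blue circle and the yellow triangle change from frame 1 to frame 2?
-1.4

Distance in frame 1: 10.7. Distance in frame 2: 9.3.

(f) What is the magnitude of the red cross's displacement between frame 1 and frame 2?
5.3

The red cross moved from (7.5, 13.5) to (2.5, 11.7), a distance of √(5.0² + 1.8²) ≈ 5.3.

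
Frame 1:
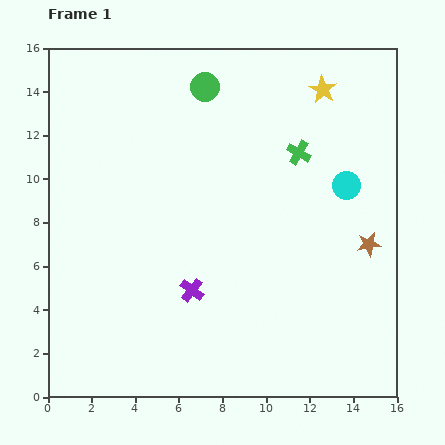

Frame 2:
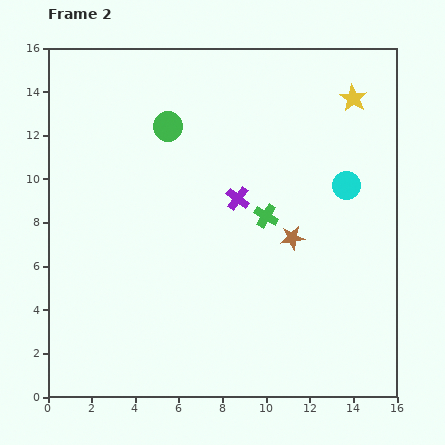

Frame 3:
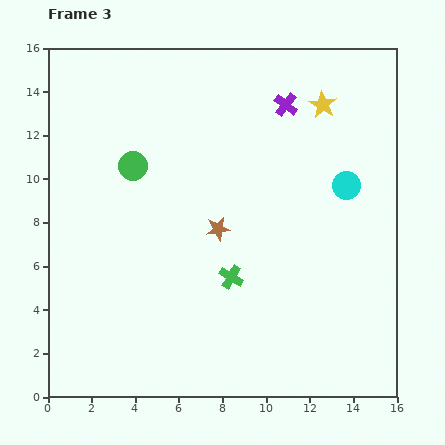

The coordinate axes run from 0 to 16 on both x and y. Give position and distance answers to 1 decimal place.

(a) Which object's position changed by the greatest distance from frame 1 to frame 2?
the purple cross

(moved 4.7; next 3.5)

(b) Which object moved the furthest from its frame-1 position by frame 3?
the purple cross

(moved 9.5; next 6.9)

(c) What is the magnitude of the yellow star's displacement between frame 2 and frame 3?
1.4

The yellow star moved from (14.0, 13.7) to (12.6, 13.4), a distance of √(1.4² + 0.3²) ≈ 1.4.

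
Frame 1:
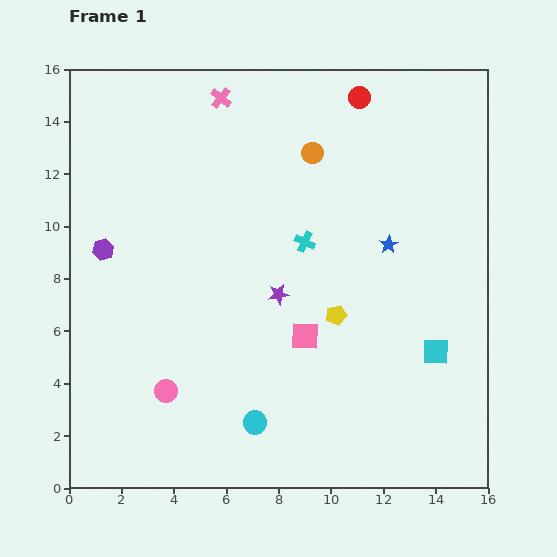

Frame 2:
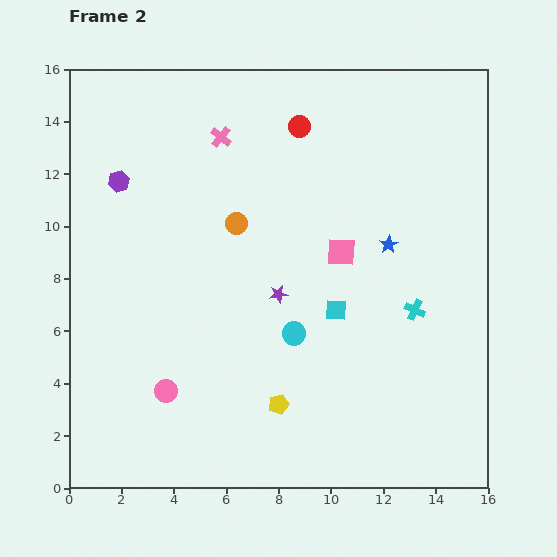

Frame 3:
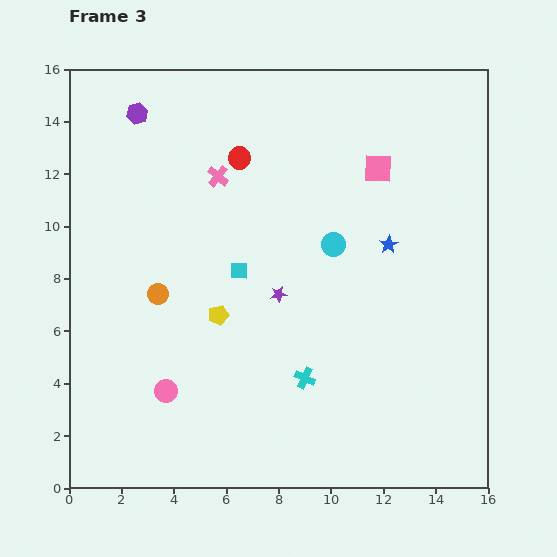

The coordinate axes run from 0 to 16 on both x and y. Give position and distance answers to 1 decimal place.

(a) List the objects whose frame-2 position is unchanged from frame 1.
the pink circle, the blue star, the purple star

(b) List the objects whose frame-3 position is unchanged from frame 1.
the pink circle, the blue star, the purple star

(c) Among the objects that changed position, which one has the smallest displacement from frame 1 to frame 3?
the pink cross

(moved 3.0)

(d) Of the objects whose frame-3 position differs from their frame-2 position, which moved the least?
the pink cross

(moved 1.5)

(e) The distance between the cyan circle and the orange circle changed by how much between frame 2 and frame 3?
+2.3

Distance in frame 2: 4.7. Distance in frame 3: 7.0.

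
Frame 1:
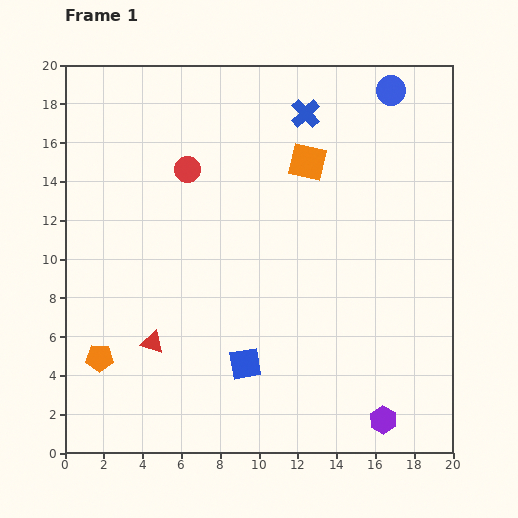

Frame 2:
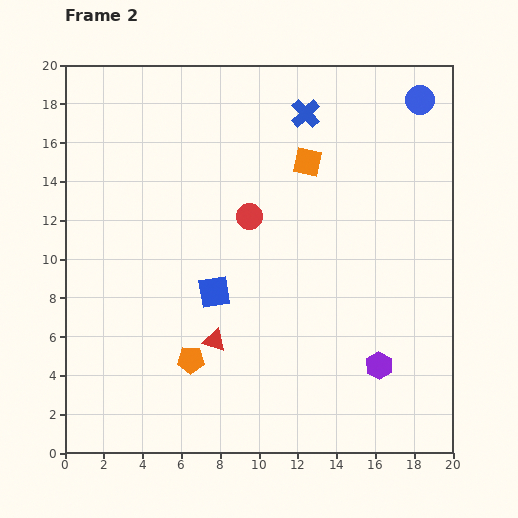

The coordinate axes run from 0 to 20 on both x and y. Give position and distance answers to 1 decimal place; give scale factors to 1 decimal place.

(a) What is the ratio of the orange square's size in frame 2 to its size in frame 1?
0.8×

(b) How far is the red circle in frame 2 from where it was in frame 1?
4.0

The red circle moved from (6.3, 14.6) to (9.5, 12.2), a distance of √(3.2² + 2.4²) ≈ 4.0.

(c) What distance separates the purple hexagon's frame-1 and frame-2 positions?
2.8

The purple hexagon moved from (16.4, 1.7) to (16.2, 4.5), a distance of √(0.2² + 2.8²) ≈ 2.8.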